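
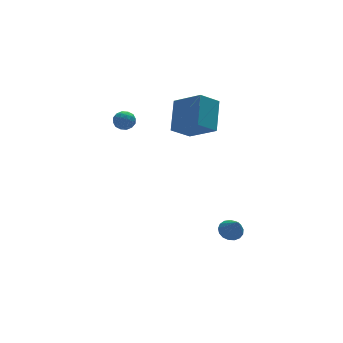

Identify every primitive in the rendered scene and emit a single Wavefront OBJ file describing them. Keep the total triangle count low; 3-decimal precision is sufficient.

v -0.519 0.894 1.499
v 0.409 -0.544 2.535
v 0.231 2.317 2.802
v 1.159 0.88 3.838
v 0.621 1.04 0.682
v 1.549 -0.397 1.718
v 1.371 2.464 1.985
v 2.299 1.026 3.021
v 1.205 -3.182 -4.184
v 1.886 -3.26 -4.26
v 1.235 -4.058 -3.016
v 1.858 -2.997 -4.062
v 1.681 -2.777 -3.892
v 1.394 -2.649 -3.789
v 1.064 -2.643 -3.776
v 0.767 -2.761 -3.856
v 0.569 -2.975 -4.012
v 0.517 -3.237 -4.207
v 0.623 -3.486 -4.397
v 0.862 -3.665 -4.537
v 1.179 -3.734 -4.597
v 1.503 -3.676 -4.562
v 1.758 -3.505 -4.441
v -4.022 0.06 3.381
v -3.514 0.409 3.517
v -3.486 -0.789 3.563
v -2.978 -0.44 3.699
v -3.476 -0.437 4.086
v -3.807 0.088 3.974
v -3.193 -0.468 3.106
v -3.524 0.057 2.994
v -3.002 0.083 3.347
v -3.177 0.102 3.953
v -3.823 -0.482 3.127
v -3.998 -0.463 3.733
v -3.815 0.309 3.433
v -3.185 -0.689 3.647
v -3.477 -0.688 3.874
v -3.179 -0.482 3.954
v -3.987 0.12 3.702
v -3.689 0.326 3.782
v -3.667 -0.172 4.116
v -3.311 -0.706 3.298
v -3.013 -0.5 3.378
v -3.821 0.102 3.126
v -3.523 0.308 3.206
v -3.333 -0.208 2.964
v -3.216 0.323 3.413
v -2.9 -0.176 3.52
v -3.027 -0.193 3.171
v -3.221 0.116 3.106
v -3.319 0.334 3.769
v -3.003 -0.165 3.876
v -3.296 -0.164 4.104
v -3.491 0.145 4.038
v -3.017 0.142 3.669
v -3.997 -0.215 3.204
v -3.681 -0.714 3.311
v -3.509 -0.525 3.042
v -3.704 -0.216 2.976
v -4.1 -0.204 3.56
v -3.784 -0.703 3.667
v -3.779 -0.496 3.974
v -3.973 -0.187 3.909
v -3.983 -0.522 3.411
f 2 4 1
f 5 2 1
f 1 4 3
f 3 5 1
f 2 8 4
f 6 2 5
f 6 8 2
f 4 8 3
f 7 5 3
f 3 8 7
f 7 6 5
f 8 6 7
f 10 9 12
f 10 12 11
f 12 9 13
f 12 13 11
f 13 9 14
f 13 14 11
f 14 9 15
f 14 15 11
f 15 9 16
f 15 16 11
f 16 9 17
f 16 17 11
f 17 9 18
f 17 18 11
f 18 9 19
f 18 19 11
f 19 9 20
f 19 20 11
f 20 9 21
f 20 21 11
f 21 9 22
f 21 22 11
f 22 9 23
f 22 23 11
f 23 9 10
f 23 10 11
f 24 61 40
f 61 35 64
f 40 64 29
f 61 64 40
f 24 40 36
f 40 29 41
f 36 41 25
f 40 41 36
f 24 36 45
f 36 25 46
f 45 46 31
f 36 46 45
f 24 45 57
f 45 31 60
f 57 60 34
f 45 60 57
f 24 57 61
f 57 34 65
f 61 65 35
f 57 65 61
f 25 41 52
f 41 29 55
f 52 55 33
f 41 55 52
f 29 64 42
f 64 35 63
f 42 63 28
f 64 63 42
f 35 65 62
f 65 34 58
f 62 58 26
f 65 58 62
f 34 60 59
f 60 31 47
f 59 47 30
f 60 47 59
f 31 46 51
f 46 25 48
f 51 48 32
f 46 48 51
f 27 53 39
f 53 33 54
f 39 54 28
f 53 54 39
f 27 39 37
f 39 28 38
f 37 38 26
f 39 38 37
f 27 37 44
f 37 26 43
f 44 43 30
f 37 43 44
f 27 44 49
f 44 30 50
f 49 50 32
f 44 50 49
f 27 49 53
f 49 32 56
f 53 56 33
f 49 56 53
f 28 54 42
f 54 33 55
f 42 55 29
f 54 55 42
f 26 38 62
f 38 28 63
f 62 63 35
f 38 63 62
f 30 43 59
f 43 26 58
f 59 58 34
f 43 58 59
f 32 50 51
f 50 30 47
f 51 47 31
f 50 47 51
f 33 56 52
f 56 32 48
f 52 48 25
f 56 48 52



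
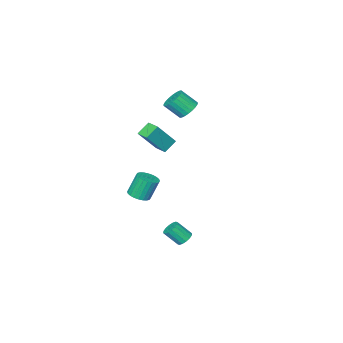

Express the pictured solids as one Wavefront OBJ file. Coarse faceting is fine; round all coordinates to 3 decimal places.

v -2.029 -2.205 3.536
v -1.559 -1.644 3.645
v -0.96 -2.315 4.513
v -1.431 -2.875 4.404
v -1.766 -1.581 3.836
v -1.168 -2.252 4.704
v -2.014 -1.614 3.981
v -1.415 -2.285 4.85
v -2.263 -1.736 4.059
v -1.665 -2.407 4.927
v -2.477 -1.93 4.057
v -1.879 -2.601 4.925
v -2.623 -2.166 3.975
v -2.025 -2.836 4.844
v -2.679 -2.407 3.827
v -2.08 -3.078 4.695
v -2.635 -2.618 3.634
v -2.037 -3.289 4.503
v -2.5 -2.765 3.427
v -1.901 -3.436 4.295
v -2.292 -2.828 3.236
v -1.694 -3.499 4.104
v -2.045 -2.795 3.09
v -1.446 -3.466 3.959
v -1.795 -2.673 3.013
v -1.197 -3.344 3.881
v -1.581 -2.479 3.015
v -0.983 -3.15 3.883
v -1.435 -2.244 3.096
v -0.837 -2.914 3.965
v -1.38 -2.002 3.245
v -0.781 -2.673 4.113
v -1.423 -1.791 3.437
v -0.825 -2.462 4.306
v 0.407 -2.125 1.382
v -0.363 -2.114 1.973
v 0.472 -1.26 1.452
v -0.297 -1.25 2.043
v 1.537 -2.33 2.857
v 0.768 -2.32 3.448
v 1.603 -1.466 2.927
v 0.833 -1.455 3.518
v 1.259 1.37 -4.003
v 1.691 1.687 -4.063
v 2.234 1.108 -3.217
v 1.801 0.79 -3.157
v 1.533 1.816 -3.873
v 2.075 1.237 -3.027
v 1.301 1.826 -3.717
v 1.843 1.247 -2.872
v 1.057 1.713 -3.638
v 1.6 1.134 -2.793
v 0.868 1.509 -3.657
v 1.411 0.929 -2.811
v 0.783 1.267 -3.768
v 1.326 0.687 -2.923
v 0.826 1.052 -3.943
v 1.369 0.473 -3.097
v 0.985 0.923 -4.133
v 1.527 0.344 -3.287
v 1.217 0.913 -4.288
v 1.759 0.334 -3.443
v 1.46 1.026 -4.367
v 2.003 0.447 -3.522
v 1.649 1.231 -4.349
v 2.192 0.651 -3.503
v 1.734 1.473 -4.237
v 2.277 0.893 -3.392
v 2.097 -1.579 -1.542
v 2.744 -1.533 -1.308
v 2.251 -1.316 0.016
v 1.603 -1.361 -0.218
v 2.693 -1.277 -1.37
v 2.199 -1.059 -0.045
v 2.55 -1.066 -1.457
v 2.056 -0.848 -0.133
v 2.339 -0.933 -1.558
v 1.845 -0.715 -0.234
v 2.091 -0.898 -1.656
v 1.597 -0.681 -0.332
v 1.843 -0.968 -1.737
v 1.349 -0.75 -0.413
v 1.635 -1.13 -1.788
v 1.141 -0.912 -0.464
v 1.496 -1.36 -1.802
v 1.002 -1.143 -0.478
v 1.449 -1.624 -1.776
v 0.956 -1.407 -0.452
v 1.501 -1.881 -1.715
v 1.007 -1.663 -0.39
v 1.644 -2.092 -1.627
v 1.15 -1.874 -0.303
v 1.855 -2.225 -1.526
v 1.361 -2.007 -0.202
v 2.103 -2.259 -1.428
v 1.609 -2.042 -0.104
v 2.351 -2.19 -1.347
v 1.857 -1.972 -0.023
v 2.559 -2.028 -1.296
v 2.065 -1.81 0.028
v 2.698 -1.797 -1.282
v 2.204 -1.58 0.042
f 2 1 5
f 2 5 3
f 3 5 6
f 3 6 4
f 5 1 7
f 5 7 6
f 6 7 8
f 6 8 4
f 7 1 9
f 7 9 8
f 8 9 10
f 8 10 4
f 9 1 11
f 9 11 10
f 10 11 12
f 10 12 4
f 11 1 13
f 11 13 12
f 12 13 14
f 12 14 4
f 13 1 15
f 13 15 14
f 14 15 16
f 14 16 4
f 15 1 17
f 15 17 16
f 16 17 18
f 16 18 4
f 17 1 19
f 17 19 18
f 18 19 20
f 18 20 4
f 19 1 21
f 19 21 20
f 20 21 22
f 20 22 4
f 21 1 23
f 21 23 22
f 22 23 24
f 22 24 4
f 23 1 25
f 23 25 24
f 24 25 26
f 24 26 4
f 25 1 27
f 25 27 26
f 26 27 28
f 26 28 4
f 27 1 29
f 27 29 28
f 28 29 30
f 28 30 4
f 29 1 31
f 29 31 30
f 30 31 32
f 30 32 4
f 31 1 33
f 31 33 32
f 32 33 34
f 32 34 4
f 33 1 2
f 33 2 34
f 34 2 3
f 34 3 4
f 36 38 35
f 39 36 35
f 35 38 37
f 37 39 35
f 36 42 38
f 40 36 39
f 40 42 36
f 38 42 37
f 41 39 37
f 37 42 41
f 41 40 39
f 42 40 41
f 44 43 47
f 44 47 45
f 45 47 48
f 45 48 46
f 47 43 49
f 47 49 48
f 48 49 50
f 48 50 46
f 49 43 51
f 49 51 50
f 50 51 52
f 50 52 46
f 51 43 53
f 51 53 52
f 52 53 54
f 52 54 46
f 53 43 55
f 53 55 54
f 54 55 56
f 54 56 46
f 55 43 57
f 55 57 56
f 56 57 58
f 56 58 46
f 57 43 59
f 57 59 58
f 58 59 60
f 58 60 46
f 59 43 61
f 59 61 60
f 60 61 62
f 60 62 46
f 61 43 63
f 61 63 62
f 62 63 64
f 62 64 46
f 63 43 65
f 63 65 64
f 64 65 66
f 64 66 46
f 65 43 67
f 65 67 66
f 66 67 68
f 66 68 46
f 67 43 44
f 67 44 68
f 68 44 45
f 68 45 46
f 70 69 73
f 70 73 71
f 71 73 74
f 71 74 72
f 73 69 75
f 73 75 74
f 74 75 76
f 74 76 72
f 75 69 77
f 75 77 76
f 76 77 78
f 76 78 72
f 77 69 79
f 77 79 78
f 78 79 80
f 78 80 72
f 79 69 81
f 79 81 80
f 80 81 82
f 80 82 72
f 81 69 83
f 81 83 82
f 82 83 84
f 82 84 72
f 83 69 85
f 83 85 84
f 84 85 86
f 84 86 72
f 85 69 87
f 85 87 86
f 86 87 88
f 86 88 72
f 87 69 89
f 87 89 88
f 88 89 90
f 88 90 72
f 89 69 91
f 89 91 90
f 90 91 92
f 90 92 72
f 91 69 93
f 91 93 92
f 92 93 94
f 92 94 72
f 93 69 95
f 93 95 94
f 94 95 96
f 94 96 72
f 95 69 97
f 95 97 96
f 96 97 98
f 96 98 72
f 97 69 99
f 97 99 98
f 98 99 100
f 98 100 72
f 99 69 101
f 99 101 100
f 100 101 102
f 100 102 72
f 101 69 70
f 101 70 102
f 102 70 71
f 102 71 72



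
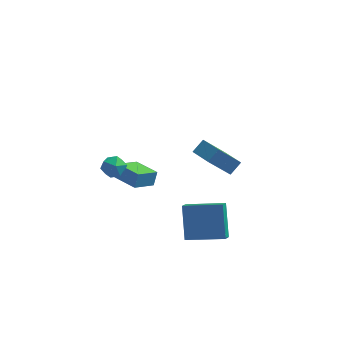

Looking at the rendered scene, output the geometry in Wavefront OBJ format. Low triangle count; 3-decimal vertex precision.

v 1.522 2.443 0.229
v 2.012 3.026 0.862
v 0.47 3.549 0.025
v 0.96 4.132 0.657
v 2.66 3.228 -1.377
v 3.15 3.811 -0.745
v 1.608 4.334 -1.582
v 2.098 4.917 -0.949
v -1.478 -3.098 2.351
v -1.338 -2.774 3.179
v -2.778 -2.097 2.178
v -2.639 -1.773 3.006
v -0.661 -2.127 1.834
v -0.522 -1.803 2.662
v -1.962 -1.126 1.661
v -1.822 -0.802 2.489
v 1.417 -3.433 -1.142
v 1.342 -4.102 -0.692
v 1.067 -2.234 0.584
v 0.992 -2.904 1.034
v 3.548 -3.396 -0.734
v 3.473 -4.066 -0.284
v 3.198 -2.198 0.992
v 3.123 -2.867 1.442
v -2.36 -1.985 3.571
v -1.952 -2.627 3.734
v -3.368 -2.693 3.306
v -2.96 -3.335 3.469
v -3.155 -2.842 4.039
v -2.532 -2.405 4.203
v -2.788 -2.915 2.837
v -2.165 -2.478 3.001
v -2.217 -3.202 3.281
v -2.444 -3.157 4.024
v -2.876 -2.163 3.016
v -3.103 -2.118 3.759
f 2 4 1
f 5 2 1
f 1 4 3
f 3 5 1
f 2 8 4
f 6 2 5
f 6 8 2
f 4 8 3
f 7 5 3
f 3 8 7
f 7 6 5
f 8 6 7
f 10 12 9
f 13 10 9
f 9 12 11
f 11 13 9
f 10 16 12
f 14 10 13
f 14 16 10
f 12 16 11
f 15 13 11
f 11 16 15
f 15 14 13
f 16 14 15
f 18 20 17
f 21 18 17
f 17 20 19
f 19 21 17
f 18 24 20
f 22 18 21
f 22 24 18
f 20 24 19
f 23 21 19
f 19 24 23
f 23 22 21
f 24 22 23
f 25 36 30
f 25 30 26
f 25 26 32
f 25 32 35
f 25 35 36
f 26 30 34
f 30 36 29
f 36 35 27
f 35 32 31
f 32 26 33
f 28 34 29
f 28 29 27
f 28 27 31
f 28 31 33
f 28 33 34
f 29 34 30
f 27 29 36
f 31 27 35
f 33 31 32
f 34 33 26



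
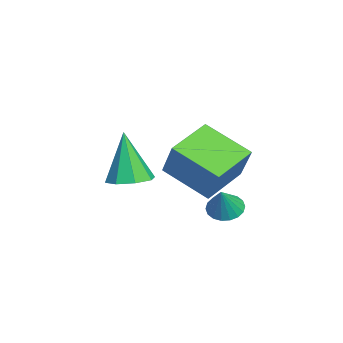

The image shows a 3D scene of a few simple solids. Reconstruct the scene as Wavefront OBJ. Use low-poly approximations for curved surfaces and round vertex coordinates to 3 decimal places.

v -0.906 -3.776 0.098
v -0.151 -4.247 0.235
v -1.434 -4.004 2.222
v -0.062 -3.57 0.33
v -0.467 -3.015 0.289
v -1.129 -2.905 0.136
v -1.661 -3.306 -0.039
v -1.751 -3.983 -0.134
v -1.346 -4.538 -0.093
v -0.683 -4.648 0.06
v 3.081 -1.097 1.092
v 2.169 -2.616 1.997
v 1.772 0.013 1.635
v 0.86 -1.506 2.541
v 3.94 -0.774 2.499
v 3.028 -2.293 3.405
v 2.631 0.336 3.043
v 1.719 -1.183 3.948
v 1.152 -0.473 -0.271
v 1.705 -0.621 -0.637
v 1.808 -0.647 0.791
v 1.726 -0.321 -0.601
v 1.633 -0.051 -0.5
v 1.445 0.135 -0.353
v 1.199 0.2 -0.19
v 0.943 0.132 -0.043
v 0.729 -0.055 0.059
v 0.598 -0.326 0.096
v 0.577 -0.626 0.06
v 0.67 -0.895 -0.042
v 0.859 -1.081 -0.189
v 1.105 -1.147 -0.352
v 1.361 -1.079 -0.499
v 1.575 -0.891 -0.601
f 2 1 4
f 2 4 3
f 4 1 5
f 4 5 3
f 5 1 6
f 5 6 3
f 6 1 7
f 6 7 3
f 7 1 8
f 7 8 3
f 8 1 9
f 8 9 3
f 9 1 10
f 9 10 3
f 10 1 2
f 10 2 3
f 12 14 11
f 15 12 11
f 11 14 13
f 13 15 11
f 12 18 14
f 16 12 15
f 16 18 12
f 14 18 13
f 17 15 13
f 13 18 17
f 17 16 15
f 18 16 17
f 20 19 22
f 20 22 21
f 22 19 23
f 22 23 21
f 23 19 24
f 23 24 21
f 24 19 25
f 24 25 21
f 25 19 26
f 25 26 21
f 26 19 27
f 26 27 21
f 27 19 28
f 27 28 21
f 28 19 29
f 28 29 21
f 29 19 30
f 29 30 21
f 30 19 31
f 30 31 21
f 31 19 32
f 31 32 21
f 32 19 33
f 32 33 21
f 33 19 34
f 33 34 21
f 34 19 20
f 34 20 21



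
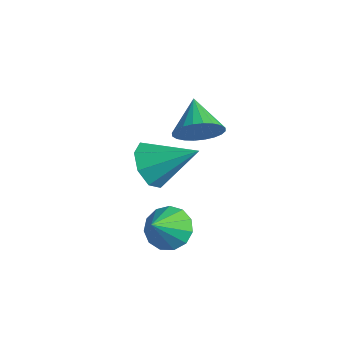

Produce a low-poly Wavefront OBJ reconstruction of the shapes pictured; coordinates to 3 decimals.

v -1.501 -0.106 3.527
v -0.851 -0.609 3.354
v -0.479 0.906 4.433
v -0.925 -0.143 2.917
v -1.336 0.345 2.838
v -1.844 0.568 3.162
v -2.152 0.397 3.7
v -2.078 -0.069 4.137
v -1.666 -0.556 4.217
v -1.158 -0.78 3.893
v -3.313 2.937 2.184
v -2.827 3.137 2.852
v -4.387 3.503 2.796
v -2.792 3.408 2.663
v -2.836 3.606 2.401
v -2.953 3.703 2.106
v -3.125 3.683 1.823
v -3.325 3.55 1.595
v -3.524 3.323 1.457
v -3.69 3.037 1.429
v -3.799 2.737 1.516
v -3.834 2.466 1.705
v -3.789 2.267 1.967
v -3.672 2.171 2.262
v -3.501 2.19 2.545
v -3.3 2.324 2.773
v -3.102 2.551 2.911
v -2.936 2.836 2.939
v -1.66 0.635 -0.097
v -0.896 0.76 -0.298
v -1.24 -0.275 0.937
v -0.997 1.068 0.015
v -1.309 1.239 0.292
v -1.732 1.218 0.446
v -2.133 1.012 0.427
v -2.383 0.686 0.242
v -2.404 0.344 -0.05
v -2.189 0.094 -0.358
v -1.806 0.016 -0.582
v -1.377 0.134 -0.653
v -1.038 0.412 -0.547
f 2 1 4
f 2 4 3
f 4 1 5
f 4 5 3
f 5 1 6
f 5 6 3
f 6 1 7
f 6 7 3
f 7 1 8
f 7 8 3
f 8 1 9
f 8 9 3
f 9 1 10
f 9 10 3
f 10 1 2
f 10 2 3
f 12 11 14
f 12 14 13
f 14 11 15
f 14 15 13
f 15 11 16
f 15 16 13
f 16 11 17
f 16 17 13
f 17 11 18
f 17 18 13
f 18 11 19
f 18 19 13
f 19 11 20
f 19 20 13
f 20 11 21
f 20 21 13
f 21 11 22
f 21 22 13
f 22 11 23
f 22 23 13
f 23 11 24
f 23 24 13
f 24 11 25
f 24 25 13
f 25 11 26
f 25 26 13
f 26 11 27
f 26 27 13
f 27 11 28
f 27 28 13
f 28 11 12
f 28 12 13
f 30 29 32
f 30 32 31
f 32 29 33
f 32 33 31
f 33 29 34
f 33 34 31
f 34 29 35
f 34 35 31
f 35 29 36
f 35 36 31
f 36 29 37
f 36 37 31
f 37 29 38
f 37 38 31
f 38 29 39
f 38 39 31
f 39 29 40
f 39 40 31
f 40 29 41
f 40 41 31
f 41 29 30
f 41 30 31



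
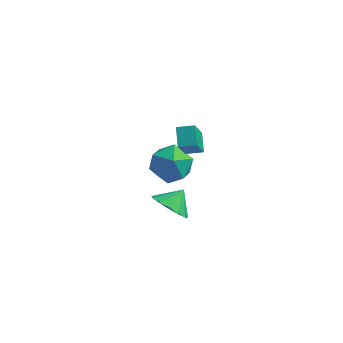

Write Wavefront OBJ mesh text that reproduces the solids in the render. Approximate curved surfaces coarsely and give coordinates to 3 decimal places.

v -1.108 1.559 1.736
v -1.153 0.447 3.386
v -1.41 2.379 2.281
v -1.455 1.267 3.931
v -0.305 1.753 1.889
v -0.35 0.641 3.539
v -0.607 2.573 2.434
v -0.652 1.461 4.084
v -1.606 3.247 0.019
v -0.964 2.425 0.495
v -2.916 1.995 -0.375
v -2.274 1.173 0.101
v -2.746 1.985 0.758
v -1.936 2.758 1.002
v -1.944 1.662 -0.882
v -1.134 2.435 -0.638
v -1.173 1.445 -0.062
v -1.669 1.645 0.952
v -2.211 2.775 -0.832
v -2.707 2.975 0.182
v -1.852 1.615 -2.691
v -1.121 1.802 -3.378
v -1.388 2.385 -1.989
v -1.509 2.142 -3.494
v -1.988 2.34 -3.396
v -2.431 2.344 -3.108
v -2.718 2.153 -2.709
v -2.774 1.817 -2.305
v -2.582 1.428 -2.004
v -2.194 1.089 -1.888
v -1.715 0.89 -1.986
v -1.272 0.886 -2.274
v -0.985 1.078 -2.673
v -0.93 1.413 -3.078
f 2 4 1
f 5 2 1
f 1 4 3
f 3 5 1
f 2 8 4
f 6 2 5
f 6 8 2
f 4 8 3
f 7 5 3
f 3 8 7
f 7 6 5
f 8 6 7
f 9 20 14
f 9 14 10
f 9 10 16
f 9 16 19
f 9 19 20
f 10 14 18
f 14 20 13
f 20 19 11
f 19 16 15
f 16 10 17
f 12 18 13
f 12 13 11
f 12 11 15
f 12 15 17
f 12 17 18
f 13 18 14
f 11 13 20
f 15 11 19
f 17 15 16
f 18 17 10
f 22 21 24
f 22 24 23
f 24 21 25
f 24 25 23
f 25 21 26
f 25 26 23
f 26 21 27
f 26 27 23
f 27 21 28
f 27 28 23
f 28 21 29
f 28 29 23
f 29 21 30
f 29 30 23
f 30 21 31
f 30 31 23
f 31 21 32
f 31 32 23
f 32 21 33
f 32 33 23
f 33 21 34
f 33 34 23
f 34 21 22
f 34 22 23



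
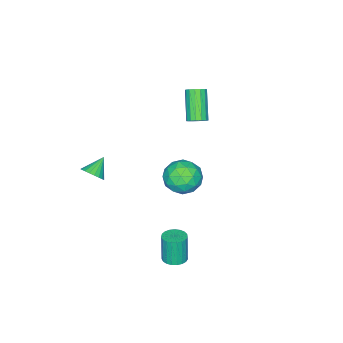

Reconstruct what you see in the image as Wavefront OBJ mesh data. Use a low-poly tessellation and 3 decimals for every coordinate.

v -2.271 0.748 3.323
v -1.982 0.319 3.264
v -2.9 -0.476 4.537
v -3.189 -0.048 4.597
v -1.853 0.466 3.449
v -2.771 -0.33 4.722
v -1.835 0.688 3.6
v -2.753 -0.108 4.873
v -1.934 0.926 3.677
v -2.852 0.13 4.951
v -2.123 1.116 3.66
v -3.042 0.32 4.933
v -2.352 1.208 3.552
v -3.271 0.412 4.825
v -2.56 1.176 3.383
v -3.478 0.381 4.656
v -2.689 1.03 3.198
v -3.607 0.234 4.471
v -2.707 0.808 3.047
v -3.625 0.012 4.32
v -2.608 0.57 2.969
v -3.526 -0.226 4.243
v -2.418 0.38 2.987
v -3.337 -0.416 4.26
v -2.189 0.288 3.095
v -3.108 -0.508 4.368
v 1.551 3.627 4.127
v 2.427 3.739 3.731
v 1.273 2.421 3.169
v 2.149 2.533 2.773
v 2.066 2.217 3.684
v 2.238 2.962 4.276
v 1.462 3.198 2.624
v 1.634 3.943 3.216
v 2.372 3.474 2.803
v 2.745 2.867 3.458
v 0.955 3.293 3.442
v 1.328 2.686 4.097
v 2.014 3.789 4.013
v 1.686 2.371 2.887
v 1.638 2.185 3.422
v 2.152 2.251 3.19
v 1.902 3.332 4.333
v 2.417 3.398 4.101
v 2.205 2.503 4.073
v 1.283 2.762 2.799
v 1.798 2.828 2.567
v 1.548 3.909 3.71
v 2.062 3.975 3.478
v 1.495 3.657 2.827
v 2.496 3.699 3.235
v 2.332 2.99 2.672
v 1.929 3.381 2.584
v 2.03 3.819 2.932
v 2.715 3.342 3.62
v 2.552 2.633 3.057
v 2.503 2.448 3.592
v 2.604 2.886 3.94
v 2.683 3.186 3.074
v 1.148 3.527 3.843
v 0.985 2.818 3.28
v 1.096 3.274 2.96
v 1.197 3.712 3.308
v 1.368 3.17 4.228
v 1.204 2.461 3.665
v 1.67 2.341 3.968
v 1.771 2.779 4.316
v 1.017 2.974 3.826
v 3.52 3.933 -0.772
v 4.106 3.93 -0.707
v 3.946 3.785 0.737
v 3.36 3.787 0.672
v 4.054 4.169 -0.689
v 3.894 4.024 0.755
v 3.909 4.367 -0.685
v 3.749 4.222 0.759
v 3.697 4.49 -0.696
v 3.537 4.345 0.748
v 3.455 4.517 -0.721
v 3.295 4.372 0.723
v 3.223 4.442 -0.754
v 3.063 4.297 0.69
v 3.043 4.28 -0.79
v 2.883 4.134 0.654
v 2.946 4.057 -0.823
v 2.786 3.912 0.621
v 2.947 3.813 -0.847
v 2.787 3.668 0.596
v 3.048 3.589 -0.859
v 2.888 3.444 0.585
v 3.23 3.425 -0.855
v 3.07 3.28 0.589
v 3.463 3.349 -0.837
v 3.303 3.204 0.607
v 3.705 3.373 -0.808
v 3.545 3.228 0.636
v 3.915 3.495 -0.772
v 3.755 3.35 0.672
v 4.057 3.692 -0.737
v 3.897 3.547 0.707
v 3.292 -1.018 2.313
v 3.615 -1.361 2.716
v 2.448 -1.022 2.987
v 3.674 -1.121 2.791
v 3.666 -0.863 2.783
v 3.594 -0.632 2.693
v 3.469 -0.468 2.538
v 3.314 -0.399 2.344
v 3.155 -0.437 2.145
v 3.02 -0.576 1.975
v 2.932 -0.791 1.863
v 2.906 -1.045 1.829
v 2.946 -1.295 1.879
v 3.047 -1.496 2.004
v 3.19 -1.616 2.182
v 3.351 -1.631 2.383
v 3.501 -1.541 2.572
f 2 1 5
f 2 5 3
f 3 5 6
f 3 6 4
f 5 1 7
f 5 7 6
f 6 7 8
f 6 8 4
f 7 1 9
f 7 9 8
f 8 9 10
f 8 10 4
f 9 1 11
f 9 11 10
f 10 11 12
f 10 12 4
f 11 1 13
f 11 13 12
f 12 13 14
f 12 14 4
f 13 1 15
f 13 15 14
f 14 15 16
f 14 16 4
f 15 1 17
f 15 17 16
f 16 17 18
f 16 18 4
f 17 1 19
f 17 19 18
f 18 19 20
f 18 20 4
f 19 1 21
f 19 21 20
f 20 21 22
f 20 22 4
f 21 1 23
f 21 23 22
f 22 23 24
f 22 24 4
f 23 1 25
f 23 25 24
f 24 25 26
f 24 26 4
f 25 1 2
f 25 2 26
f 26 2 3
f 26 3 4
f 27 64 43
f 64 38 67
f 43 67 32
f 64 67 43
f 27 43 39
f 43 32 44
f 39 44 28
f 43 44 39
f 27 39 48
f 39 28 49
f 48 49 34
f 39 49 48
f 27 48 60
f 48 34 63
f 60 63 37
f 48 63 60
f 27 60 64
f 60 37 68
f 64 68 38
f 60 68 64
f 28 44 55
f 44 32 58
f 55 58 36
f 44 58 55
f 32 67 45
f 67 38 66
f 45 66 31
f 67 66 45
f 38 68 65
f 68 37 61
f 65 61 29
f 68 61 65
f 37 63 62
f 63 34 50
f 62 50 33
f 63 50 62
f 34 49 54
f 49 28 51
f 54 51 35
f 49 51 54
f 30 56 42
f 56 36 57
f 42 57 31
f 56 57 42
f 30 42 40
f 42 31 41
f 40 41 29
f 42 41 40
f 30 40 47
f 40 29 46
f 47 46 33
f 40 46 47
f 30 47 52
f 47 33 53
f 52 53 35
f 47 53 52
f 30 52 56
f 52 35 59
f 56 59 36
f 52 59 56
f 31 57 45
f 57 36 58
f 45 58 32
f 57 58 45
f 29 41 65
f 41 31 66
f 65 66 38
f 41 66 65
f 33 46 62
f 46 29 61
f 62 61 37
f 46 61 62
f 35 53 54
f 53 33 50
f 54 50 34
f 53 50 54
f 36 59 55
f 59 35 51
f 55 51 28
f 59 51 55
f 70 69 73
f 70 73 71
f 71 73 74
f 71 74 72
f 73 69 75
f 73 75 74
f 74 75 76
f 74 76 72
f 75 69 77
f 75 77 76
f 76 77 78
f 76 78 72
f 77 69 79
f 77 79 78
f 78 79 80
f 78 80 72
f 79 69 81
f 79 81 80
f 80 81 82
f 80 82 72
f 81 69 83
f 81 83 82
f 82 83 84
f 82 84 72
f 83 69 85
f 83 85 84
f 84 85 86
f 84 86 72
f 85 69 87
f 85 87 86
f 86 87 88
f 86 88 72
f 87 69 89
f 87 89 88
f 88 89 90
f 88 90 72
f 89 69 91
f 89 91 90
f 90 91 92
f 90 92 72
f 91 69 93
f 91 93 92
f 92 93 94
f 92 94 72
f 93 69 95
f 93 95 94
f 94 95 96
f 94 96 72
f 95 69 97
f 95 97 96
f 96 97 98
f 96 98 72
f 97 69 99
f 97 99 98
f 98 99 100
f 98 100 72
f 99 69 70
f 99 70 100
f 100 70 71
f 100 71 72
f 102 101 104
f 102 104 103
f 104 101 105
f 104 105 103
f 105 101 106
f 105 106 103
f 106 101 107
f 106 107 103
f 107 101 108
f 107 108 103
f 108 101 109
f 108 109 103
f 109 101 110
f 109 110 103
f 110 101 111
f 110 111 103
f 111 101 112
f 111 112 103
f 112 101 113
f 112 113 103
f 113 101 114
f 113 114 103
f 114 101 115
f 114 115 103
f 115 101 116
f 115 116 103
f 116 101 117
f 116 117 103
f 117 101 102
f 117 102 103



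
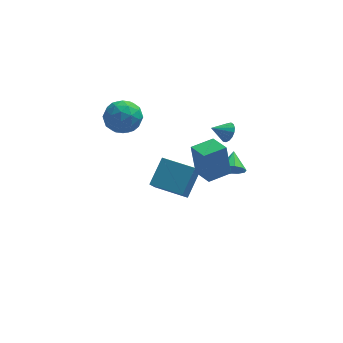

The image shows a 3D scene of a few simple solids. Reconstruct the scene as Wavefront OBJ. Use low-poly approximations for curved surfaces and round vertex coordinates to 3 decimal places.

v 2.886 2.793 1.401
v 3.226 2.323 1.793
v 1.914 2.587 1.999
v 3.268 2.611 1.959
v 3.222 2.94 1.997
v 3.099 3.236 1.899
v 2.927 3.43 1.686
v 2.746 3.478 1.409
v 2.597 3.369 1.129
v 2.514 3.128 0.912
v 2.517 2.81 0.807
v 2.604 2.488 0.837
v 2.755 2.236 0.997
v 2.937 2.111 1.25
v 3.107 2.142 1.537
v -1.632 2.628 -3.123
v -0.854 3.938 -1.827
v -1.305 3.49 -4.19
v -0.526 4.799 -2.894
v 0.266 1.681 -3.306
v 1.045 2.99 -2.01
v 0.594 2.542 -4.373
v 1.372 3.852 -3.077
v -2.995 4.967 2.262
v -2.049 4.271 1.895
v -4.151 3.349 2.345
v -3.205 2.653 1.978
v -3.193 3.17 3.095
v -2.478 4.169 3.043
v -3.722 3.451 1.197
v -3.007 4.45 1.145
v -2.498 3.334 1.237
v -2.171 3.16 2.41
v -4.029 4.46 1.83
v -3.702 4.286 3.003
v -2.42 4.761 2.071
v -3.78 2.859 2.169
v -3.772 3.163 2.825
v -3.216 2.754 2.61
v -2.672 4.701 2.746
v -2.116 4.292 2.53
v -2.789 3.645 3.236
v -4.084 3.328 1.71
v -3.528 2.919 1.494
v -2.984 4.866 1.63
v -2.428 4.457 1.415
v -3.411 3.975 1.004
v -2.128 3.801 1.468
v -2.808 2.85 1.517
v -3.112 3.319 1.058
v -2.692 3.907 1.028
v -1.936 3.699 2.158
v -2.616 2.748 2.207
v -2.608 3.052 2.863
v -2.188 3.639 2.833
v -2.2 3.148 1.771
v -3.584 4.872 2.033
v -4.264 3.921 2.082
v -4.012 3.981 1.407
v -3.592 4.568 1.377
v -3.392 4.77 2.723
v -4.072 3.819 2.772
v -3.508 3.713 3.212
v -3.088 4.301 3.182
v -4 4.472 2.469
v 3.127 2.164 -1.495
v 3.713 1.805 -1.011
v 3.293 3.336 -0.825
v 3.949 2.008 -1.426
v 3.872 2.271 -1.867
v 3.51 2.493 -2.166
v 3.002 2.589 -2.208
v 2.541 2.523 -1.978
v 2.304 2.32 -1.563
v 2.382 2.057 -1.122
v 2.744 1.835 -0.824
v 3.252 1.739 -0.781
v 1.446 -3.933 3.026
v 1.18 -3.682 5.012
v 0.797 -2.761 2.791
v 0.531 -2.51 4.777
v 2.689 -3.23 3.103
v 2.423 -2.979 5.089
v 2.04 -2.058 2.868
v 1.774 -1.807 4.854
f 2 1 4
f 2 4 3
f 4 1 5
f 4 5 3
f 5 1 6
f 5 6 3
f 6 1 7
f 6 7 3
f 7 1 8
f 7 8 3
f 8 1 9
f 8 9 3
f 9 1 10
f 9 10 3
f 10 1 11
f 10 11 3
f 11 1 12
f 11 12 3
f 12 1 13
f 12 13 3
f 13 1 14
f 13 14 3
f 14 1 15
f 14 15 3
f 15 1 2
f 15 2 3
f 17 19 16
f 20 17 16
f 16 19 18
f 18 20 16
f 17 23 19
f 21 17 20
f 21 23 17
f 19 23 18
f 22 20 18
f 18 23 22
f 22 21 20
f 23 21 22
f 24 61 40
f 61 35 64
f 40 64 29
f 61 64 40
f 24 40 36
f 40 29 41
f 36 41 25
f 40 41 36
f 24 36 45
f 36 25 46
f 45 46 31
f 36 46 45
f 24 45 57
f 45 31 60
f 57 60 34
f 45 60 57
f 24 57 61
f 57 34 65
f 61 65 35
f 57 65 61
f 25 41 52
f 41 29 55
f 52 55 33
f 41 55 52
f 29 64 42
f 64 35 63
f 42 63 28
f 64 63 42
f 35 65 62
f 65 34 58
f 62 58 26
f 65 58 62
f 34 60 59
f 60 31 47
f 59 47 30
f 60 47 59
f 31 46 51
f 46 25 48
f 51 48 32
f 46 48 51
f 27 53 39
f 53 33 54
f 39 54 28
f 53 54 39
f 27 39 37
f 39 28 38
f 37 38 26
f 39 38 37
f 27 37 44
f 37 26 43
f 44 43 30
f 37 43 44
f 27 44 49
f 44 30 50
f 49 50 32
f 44 50 49
f 27 49 53
f 49 32 56
f 53 56 33
f 49 56 53
f 28 54 42
f 54 33 55
f 42 55 29
f 54 55 42
f 26 38 62
f 38 28 63
f 62 63 35
f 38 63 62
f 30 43 59
f 43 26 58
f 59 58 34
f 43 58 59
f 32 50 51
f 50 30 47
f 51 47 31
f 50 47 51
f 33 56 52
f 56 32 48
f 52 48 25
f 56 48 52
f 67 66 69
f 67 69 68
f 69 66 70
f 69 70 68
f 70 66 71
f 70 71 68
f 71 66 72
f 71 72 68
f 72 66 73
f 72 73 68
f 73 66 74
f 73 74 68
f 74 66 75
f 74 75 68
f 75 66 76
f 75 76 68
f 76 66 77
f 76 77 68
f 77 66 67
f 77 67 68
f 79 81 78
f 82 79 78
f 78 81 80
f 80 82 78
f 79 85 81
f 83 79 82
f 83 85 79
f 81 85 80
f 84 82 80
f 80 85 84
f 84 83 82
f 85 83 84



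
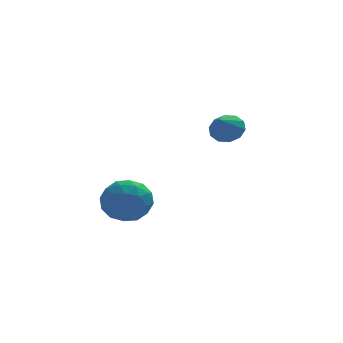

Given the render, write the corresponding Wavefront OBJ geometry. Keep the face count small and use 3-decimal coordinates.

v -0.282 -3.146 1.749
v 0.28 -3.881 1.766
v -1.38 -3.999 1.194
v -0.818 -4.734 1.211
v -1.118 -4.362 2.003
v -0.439 -3.835 2.347
v -0.661 -4.045 0.613
v 0.018 -3.518 0.957
v 0.046 -4.436 1.064
v -0.236 -4.633 1.923
v -0.864 -3.247 1.037
v -1.146 -3.444 1.896
v 0.096 -3.439 1.806
v -1.196 -4.441 1.154
v -1.372 -4.223 1.62
v -1.041 -4.655 1.629
v -0.327 -3.412 2.148
v 0.003 -3.844 2.157
v -0.818 -4.127 2.297
v -1.103 -4.036 0.803
v -0.773 -4.468 0.812
v -0.059 -3.225 1.331
v 0.272 -3.657 1.34
v -0.282 -3.753 0.663
v 0.288 -4.197 1.403
v -0.358 -4.698 1.077
v -0.265 -4.293 0.726
v 0.134 -3.984 0.928
v 0.122 -4.313 1.908
v -0.523 -4.814 1.582
v -0.699 -4.595 2.048
v -0.3 -4.286 2.25
v -0.016 -4.639 1.496
v -0.577 -3.066 1.378
v -1.222 -3.567 1.052
v -0.8 -3.594 0.71
v -0.401 -3.285 0.912
v -0.742 -3.182 1.883
v -1.388 -3.683 1.557
v -1.234 -3.896 2.032
v -0.835 -3.587 2.234
v -1.084 -3.241 1.464
v 3.612 0.3 3.069
v 3.975 0.549 3.574
v 3.168 -0.44 3.751
v 3.615 0.753 3.562
v 3.254 0.785 3.361
v 3.03 0.631 3.048
v 3.029 0.35 2.744
v 3.25 0.051 2.563
v 3.61 -0.154 2.576
v 3.97 -0.186 2.777
v 4.194 -0.032 3.089
v 4.196 0.249 3.394
f 1 38 17
f 38 12 41
f 17 41 6
f 38 41 17
f 1 17 13
f 17 6 18
f 13 18 2
f 17 18 13
f 1 13 22
f 13 2 23
f 22 23 8
f 13 23 22
f 1 22 34
f 22 8 37
f 34 37 11
f 22 37 34
f 1 34 38
f 34 11 42
f 38 42 12
f 34 42 38
f 2 18 29
f 18 6 32
f 29 32 10
f 18 32 29
f 6 41 19
f 41 12 40
f 19 40 5
f 41 40 19
f 12 42 39
f 42 11 35
f 39 35 3
f 42 35 39
f 11 37 36
f 37 8 24
f 36 24 7
f 37 24 36
f 8 23 28
f 23 2 25
f 28 25 9
f 23 25 28
f 4 30 16
f 30 10 31
f 16 31 5
f 30 31 16
f 4 16 14
f 16 5 15
f 14 15 3
f 16 15 14
f 4 14 21
f 14 3 20
f 21 20 7
f 14 20 21
f 4 21 26
f 21 7 27
f 26 27 9
f 21 27 26
f 4 26 30
f 26 9 33
f 30 33 10
f 26 33 30
f 5 31 19
f 31 10 32
f 19 32 6
f 31 32 19
f 3 15 39
f 15 5 40
f 39 40 12
f 15 40 39
f 7 20 36
f 20 3 35
f 36 35 11
f 20 35 36
f 9 27 28
f 27 7 24
f 28 24 8
f 27 24 28
f 10 33 29
f 33 9 25
f 29 25 2
f 33 25 29
f 44 43 46
f 44 46 45
f 46 43 47
f 46 47 45
f 47 43 48
f 47 48 45
f 48 43 49
f 48 49 45
f 49 43 50
f 49 50 45
f 50 43 51
f 50 51 45
f 51 43 52
f 51 52 45
f 52 43 53
f 52 53 45
f 53 43 54
f 53 54 45
f 54 43 44
f 54 44 45



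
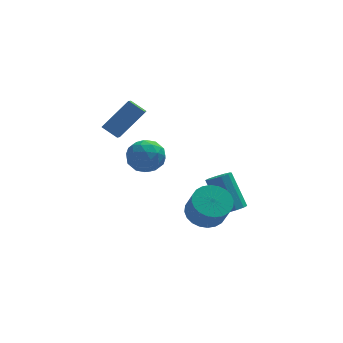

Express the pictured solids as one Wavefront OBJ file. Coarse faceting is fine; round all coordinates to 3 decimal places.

v -0.741 -1.946 -0.513
v -0.025 -1.32 -0.239
v 0.178 -2.088 0.986
v -0.539 -2.714 0.713
v -0.335 -1.152 -0.082
v -0.133 -1.92 1.143
v -0.708 -1.105 0.009
v -0.505 -1.873 1.234
v -1.085 -1.186 0.02
v -0.883 -1.954 1.246
v -1.41 -1.383 -0.049
v -1.208 -2.15 1.176
v -1.634 -1.665 -0.189
v -1.431 -2.433 1.036
v -1.721 -1.99 -0.378
v -1.518 -2.758 0.847
v -1.659 -2.309 -0.588
v -1.457 -3.077 0.637
v -1.458 -2.572 -0.786
v -1.255 -3.34 0.439
v -1.147 -2.74 -0.943
v -0.945 -3.508 0.282
v -0.775 -2.787 -1.034
v -0.572 -3.555 0.191
v -0.397 -2.706 -1.046
v -0.195 -3.474 0.18
v -0.072 -2.51 -0.976
v 0.13 -3.277 0.249
v 0.151 -2.227 -0.836
v 0.354 -2.995 0.389
v 0.238 -1.902 -0.647
v 0.441 -2.67 0.578
v 0.177 -1.583 -0.437
v 0.379 -2.351 0.788
v 0.803 -0.918 -1.234
v 1.411 -0.989 -0.987
v 0.845 0.047 0.701
v 0.237 0.118 0.454
v 1.402 -0.643 -1.202
v 0.836 0.394 0.486
v 1.164 -0.402 -1.43
v 0.598 0.635 0.258
v 0.789 -0.358 -1.583
v 0.223 0.678 0.105
v 0.418 -0.528 -1.602
v -0.147 0.508 0.086
v 0.195 -0.847 -1.481
v -0.371 0.189 0.207
v 0.204 -1.194 -1.266
v -0.362 -0.157 0.422
v 0.442 -1.435 -1.038
v -0.124 -0.398 0.65
v 0.817 -1.478 -0.885
v 0.251 -0.442 0.803
v 1.187 -1.308 -0.866
v 0.622 -0.272 0.822
v -3.668 2.795 1.132
v -2.713 3.005 1.457
v -3.067 1.595 0.143
v -2.112 1.805 0.468
v -2.793 1.376 1.112
v -3.164 2.118 1.723
v -2.616 2.482 -0.123
v -2.987 3.224 0.488
v -2.063 2.812 0.681
v -2.172 2.129 1.445
v -3.608 2.471 0.155
v -3.717 1.788 0.919
v -3.243 3.006 1.381
v -2.537 1.594 0.219
v -2.937 1.342 0.597
v -2.375 1.466 0.788
v -3.508 2.484 1.538
v -2.947 2.608 1.729
v -2.994 1.65 1.526
v -2.833 1.992 -0.129
v -2.272 2.116 0.062
v -3.405 3.134 0.812
v -2.843 3.258 1.003
v -2.786 2.95 0.074
v -2.3 3.016 1.116
v -1.946 2.31 0.535
v -2.243 2.708 0.188
v -2.461 3.144 0.547
v -2.364 2.614 1.565
v -2.011 1.908 0.984
v -2.411 1.656 1.362
v -2.629 2.092 1.722
v -1.982 2.5 1.109
v -3.769 2.692 0.616
v -3.416 1.986 0.035
v -3.151 2.508 -0.122
v -3.369 2.944 0.238
v -3.834 2.29 1.065
v -3.48 1.584 0.484
v -3.319 1.456 1.053
v -3.537 1.892 1.412
v -3.798 2.1 0.491
v -4.882 3.204 2.478
v -3.522 3.626 3.911
v -4.678 3.872 2.088
v -3.319 4.294 3.521
v -4.201 2.706 1.979
v -2.842 3.128 3.412
v -3.998 3.374 1.589
v -2.638 3.796 3.022
f 2 1 5
f 2 5 3
f 3 5 6
f 3 6 4
f 5 1 7
f 5 7 6
f 6 7 8
f 6 8 4
f 7 1 9
f 7 9 8
f 8 9 10
f 8 10 4
f 9 1 11
f 9 11 10
f 10 11 12
f 10 12 4
f 11 1 13
f 11 13 12
f 12 13 14
f 12 14 4
f 13 1 15
f 13 15 14
f 14 15 16
f 14 16 4
f 15 1 17
f 15 17 16
f 16 17 18
f 16 18 4
f 17 1 19
f 17 19 18
f 18 19 20
f 18 20 4
f 19 1 21
f 19 21 20
f 20 21 22
f 20 22 4
f 21 1 23
f 21 23 22
f 22 23 24
f 22 24 4
f 23 1 25
f 23 25 24
f 24 25 26
f 24 26 4
f 25 1 27
f 25 27 26
f 26 27 28
f 26 28 4
f 27 1 29
f 27 29 28
f 28 29 30
f 28 30 4
f 29 1 31
f 29 31 30
f 30 31 32
f 30 32 4
f 31 1 33
f 31 33 32
f 32 33 34
f 32 34 4
f 33 1 2
f 33 2 34
f 34 2 3
f 34 3 4
f 36 35 39
f 36 39 37
f 37 39 40
f 37 40 38
f 39 35 41
f 39 41 40
f 40 41 42
f 40 42 38
f 41 35 43
f 41 43 42
f 42 43 44
f 42 44 38
f 43 35 45
f 43 45 44
f 44 45 46
f 44 46 38
f 45 35 47
f 45 47 46
f 46 47 48
f 46 48 38
f 47 35 49
f 47 49 48
f 48 49 50
f 48 50 38
f 49 35 51
f 49 51 50
f 50 51 52
f 50 52 38
f 51 35 53
f 51 53 52
f 52 53 54
f 52 54 38
f 53 35 55
f 53 55 54
f 54 55 56
f 54 56 38
f 55 35 36
f 55 36 56
f 56 36 37
f 56 37 38
f 57 94 73
f 94 68 97
f 73 97 62
f 94 97 73
f 57 73 69
f 73 62 74
f 69 74 58
f 73 74 69
f 57 69 78
f 69 58 79
f 78 79 64
f 69 79 78
f 57 78 90
f 78 64 93
f 90 93 67
f 78 93 90
f 57 90 94
f 90 67 98
f 94 98 68
f 90 98 94
f 58 74 85
f 74 62 88
f 85 88 66
f 74 88 85
f 62 97 75
f 97 68 96
f 75 96 61
f 97 96 75
f 68 98 95
f 98 67 91
f 95 91 59
f 98 91 95
f 67 93 92
f 93 64 80
f 92 80 63
f 93 80 92
f 64 79 84
f 79 58 81
f 84 81 65
f 79 81 84
f 60 86 72
f 86 66 87
f 72 87 61
f 86 87 72
f 60 72 70
f 72 61 71
f 70 71 59
f 72 71 70
f 60 70 77
f 70 59 76
f 77 76 63
f 70 76 77
f 60 77 82
f 77 63 83
f 82 83 65
f 77 83 82
f 60 82 86
f 82 65 89
f 86 89 66
f 82 89 86
f 61 87 75
f 87 66 88
f 75 88 62
f 87 88 75
f 59 71 95
f 71 61 96
f 95 96 68
f 71 96 95
f 63 76 92
f 76 59 91
f 92 91 67
f 76 91 92
f 65 83 84
f 83 63 80
f 84 80 64
f 83 80 84
f 66 89 85
f 89 65 81
f 85 81 58
f 89 81 85
f 100 102 99
f 103 100 99
f 99 102 101
f 101 103 99
f 100 106 102
f 104 100 103
f 104 106 100
f 102 106 101
f 105 103 101
f 101 106 105
f 105 104 103
f 106 104 105



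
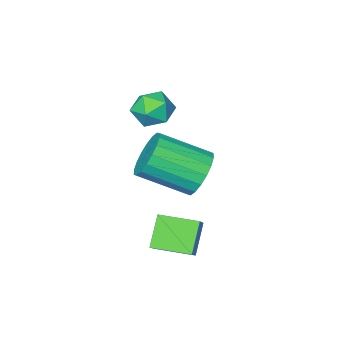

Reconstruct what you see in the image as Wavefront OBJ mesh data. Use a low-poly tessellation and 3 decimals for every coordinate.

v 1.744 0.44 -4.262
v 1.058 -0.073 -3.297
v 2.337 1.036 -3.523
v 1.651 0.524 -2.558
v 2.649 -0.584 -4.162
v 1.963 -1.096 -3.197
v 3.242 0.013 -3.423
v 2.556 -0.5 -2.458
v -0.609 -2.459 -3.054
v -0.053 -2.421 -3.848
v 1.325 -3.603 -2.94
v 0.769 -3.641 -2.146
v 0.085 -2.083 -3.618
v 1.463 -3.265 -2.71
v 0.086 -1.819 -3.276
v 1.464 -3.002 -2.368
v -0.051 -1.683 -2.89
v 1.327 -2.865 -1.982
v -0.298 -1.699 -2.537
v 1.08 -2.882 -1.629
v -0.607 -1.867 -2.286
v 0.771 -3.049 -1.378
v -0.916 -2.151 -2.187
v 0.461 -3.334 -1.279
v -1.165 -2.497 -2.26
v 0.213 -3.679 -1.352
v -1.303 -2.835 -2.49
v 0.075 -4.017 -1.582
v -1.304 -3.098 -2.832
v 0.074 -4.281 -1.924
v -1.167 -3.235 -3.218
v 0.211 -4.417 -2.31
v -0.92 -3.218 -3.571
v 0.458 -4.401 -2.663
v -0.611 -3.051 -3.822
v 0.767 -4.233 -2.914
v -0.301 -2.766 -3.921
v 1.076 -3.949 -3.013
v 0.859 -2.369 0.209
v 1.37 -2.909 -0.112
v 0.39 -3.291 1.012
v 0.901 -3.831 0.691
v 1.186 -3.224 1.146
v 1.476 -2.655 0.649
v 0.284 -3.545 0.251
v 0.574 -2.976 -0.246
v 1.015 -3.636 -0.086
v 1.572 -3.438 0.467
v 0.188 -2.762 0.433
v 0.745 -2.564 0.986
f 2 4 1
f 5 2 1
f 1 4 3
f 3 5 1
f 2 8 4
f 6 2 5
f 6 8 2
f 4 8 3
f 7 5 3
f 3 8 7
f 7 6 5
f 8 6 7
f 10 9 13
f 10 13 11
f 11 13 14
f 11 14 12
f 13 9 15
f 13 15 14
f 14 15 16
f 14 16 12
f 15 9 17
f 15 17 16
f 16 17 18
f 16 18 12
f 17 9 19
f 17 19 18
f 18 19 20
f 18 20 12
f 19 9 21
f 19 21 20
f 20 21 22
f 20 22 12
f 21 9 23
f 21 23 22
f 22 23 24
f 22 24 12
f 23 9 25
f 23 25 24
f 24 25 26
f 24 26 12
f 25 9 27
f 25 27 26
f 26 27 28
f 26 28 12
f 27 9 29
f 27 29 28
f 28 29 30
f 28 30 12
f 29 9 31
f 29 31 30
f 30 31 32
f 30 32 12
f 31 9 33
f 31 33 32
f 32 33 34
f 32 34 12
f 33 9 35
f 33 35 34
f 34 35 36
f 34 36 12
f 35 9 37
f 35 37 36
f 36 37 38
f 36 38 12
f 37 9 10
f 37 10 38
f 38 10 11
f 38 11 12
f 39 50 44
f 39 44 40
f 39 40 46
f 39 46 49
f 39 49 50
f 40 44 48
f 44 50 43
f 50 49 41
f 49 46 45
f 46 40 47
f 42 48 43
f 42 43 41
f 42 41 45
f 42 45 47
f 42 47 48
f 43 48 44
f 41 43 50
f 45 41 49
f 47 45 46
f 48 47 40



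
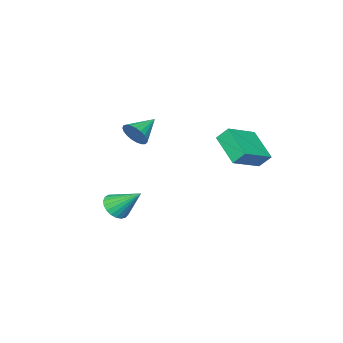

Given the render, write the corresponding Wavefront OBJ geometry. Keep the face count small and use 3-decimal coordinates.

v 1.26 -2.427 2.021
v 1.549 -2.096 2.702
v -0.16 -2.413 2.619
v 1.475 -1.824 2.518
v 1.363 -1.656 2.248
v 1.233 -1.622 1.939
v 1.108 -1.726 1.644
v 1.009 -1.952 1.415
v 0.954 -2.26 1.29
v 0.951 -2.597 1.292
v 1.002 -2.904 1.42
v 1.097 -3.129 1.652
v 1.221 -3.233 1.948
v 1.351 -3.197 2.256
v 1.465 -3.028 2.524
v 1.544 -2.755 2.705
v 1.574 -2.425 2.768
v -2.488 2.517 0.102
v -3.074 0.889 1.105
v -2.782 3.065 0.82
v -3.368 1.437 1.823
v -0.652 2.383 0.957
v -1.238 0.755 1.96
v -0.946 2.931 1.675
v -1.532 1.303 2.678
v 4.103 -0.954 -1.447
v 4.827 -0.599 -1.597
v 3.717 0.354 -0.213
v 4.624 -0.446 -1.824
v 4.331 -0.38 -1.985
v 3.999 -0.413 -2.054
v 3.685 -0.54 -2.018
v 3.443 -0.739 -1.882
v 3.315 -0.975 -1.672
v 3.323 -1.207 -1.423
v 3.467 -1.396 -1.178
v 3.72 -1.509 -0.979
v 4.04 -1.525 -0.862
v 4.37 -1.443 -0.845
v 4.655 -1.277 -0.933
v 4.844 -1.054 -1.109
v 4.905 -0.815 -1.344
f 2 1 4
f 2 4 3
f 4 1 5
f 4 5 3
f 5 1 6
f 5 6 3
f 6 1 7
f 6 7 3
f 7 1 8
f 7 8 3
f 8 1 9
f 8 9 3
f 9 1 10
f 9 10 3
f 10 1 11
f 10 11 3
f 11 1 12
f 11 12 3
f 12 1 13
f 12 13 3
f 13 1 14
f 13 14 3
f 14 1 15
f 14 15 3
f 15 1 16
f 15 16 3
f 16 1 17
f 16 17 3
f 17 1 2
f 17 2 3
f 19 21 18
f 22 19 18
f 18 21 20
f 20 22 18
f 19 25 21
f 23 19 22
f 23 25 19
f 21 25 20
f 24 22 20
f 20 25 24
f 24 23 22
f 25 23 24
f 27 26 29
f 27 29 28
f 29 26 30
f 29 30 28
f 30 26 31
f 30 31 28
f 31 26 32
f 31 32 28
f 32 26 33
f 32 33 28
f 33 26 34
f 33 34 28
f 34 26 35
f 34 35 28
f 35 26 36
f 35 36 28
f 36 26 37
f 36 37 28
f 37 26 38
f 37 38 28
f 38 26 39
f 38 39 28
f 39 26 40
f 39 40 28
f 40 26 41
f 40 41 28
f 41 26 42
f 41 42 28
f 42 26 27
f 42 27 28



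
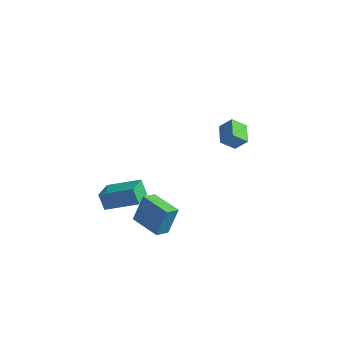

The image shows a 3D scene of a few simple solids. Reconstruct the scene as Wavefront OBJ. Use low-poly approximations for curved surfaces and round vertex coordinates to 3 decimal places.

v -1.627 -4.182 -1.816
v -2.084 -4.113 -0.873
v -2.167 -2.841 -2.176
v -2.625 -2.772 -1.233
v 0.005 -3.328 -1.087
v -0.453 -3.259 -0.144
v -0.536 -1.987 -1.447
v -0.993 -1.918 -0.504
v 0.637 4.084 0.442
v 0.125 3.421 1.123
v 1.283 4.339 1.175
v 0.771 3.676 1.857
v 1.429 3.104 0.083
v 0.917 2.441 0.765
v 2.075 3.359 0.817
v 1.563 2.696 1.498
v 0.358 -4.269 -1.482
v 0.594 -3.708 0.084
v 0.454 -3.441 -1.793
v 0.691 -2.88 -0.227
v 2.129 -4.54 -1.653
v 2.366 -3.979 -0.087
v 2.226 -3.712 -1.964
v 2.462 -3.151 -0.398
f 2 4 1
f 5 2 1
f 1 4 3
f 3 5 1
f 2 8 4
f 6 2 5
f 6 8 2
f 4 8 3
f 7 5 3
f 3 8 7
f 7 6 5
f 8 6 7
f 10 12 9
f 13 10 9
f 9 12 11
f 11 13 9
f 10 16 12
f 14 10 13
f 14 16 10
f 12 16 11
f 15 13 11
f 11 16 15
f 15 14 13
f 16 14 15
f 18 20 17
f 21 18 17
f 17 20 19
f 19 21 17
f 18 24 20
f 22 18 21
f 22 24 18
f 20 24 19
f 23 21 19
f 19 24 23
f 23 22 21
f 24 22 23



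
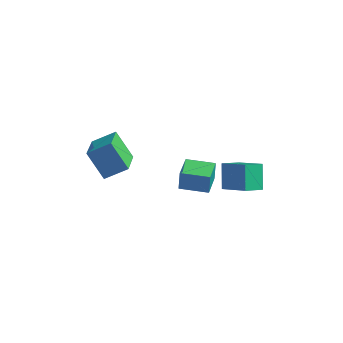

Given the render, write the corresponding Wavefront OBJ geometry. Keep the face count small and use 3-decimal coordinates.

v -0.094 2.175 -3.489
v -0.147 2.52 -2.205
v -0.388 3.994 -3.991
v -0.442 4.339 -2.708
v 1.802 2.481 -3.492
v 1.748 2.826 -2.209
v 1.507 4.3 -3.995
v 1.454 4.645 -2.711
v 2.544 2.785 -3.107
v 2.079 3.986 -1.793
v 3.335 3.809 -3.762
v 2.87 5.01 -2.448
v 4.27 2.19 -1.952
v 3.805 3.391 -0.638
v 5.061 3.214 -2.607
v 4.596 4.415 -1.293
v -3.438 -1.638 0.237
v -4.734 -1.185 1.904
v -3.912 0.253 -0.646
v -5.209 0.706 1.021
v -2.131 -0.926 1.059
v -3.428 -0.473 2.726
v -2.606 0.965 0.176
v -3.902 1.418 1.843
f 2 4 1
f 5 2 1
f 1 4 3
f 3 5 1
f 2 8 4
f 6 2 5
f 6 8 2
f 4 8 3
f 7 5 3
f 3 8 7
f 7 6 5
f 8 6 7
f 10 12 9
f 13 10 9
f 9 12 11
f 11 13 9
f 10 16 12
f 14 10 13
f 14 16 10
f 12 16 11
f 15 13 11
f 11 16 15
f 15 14 13
f 16 14 15
f 18 20 17
f 21 18 17
f 17 20 19
f 19 21 17
f 18 24 20
f 22 18 21
f 22 24 18
f 20 24 19
f 23 21 19
f 19 24 23
f 23 22 21
f 24 22 23



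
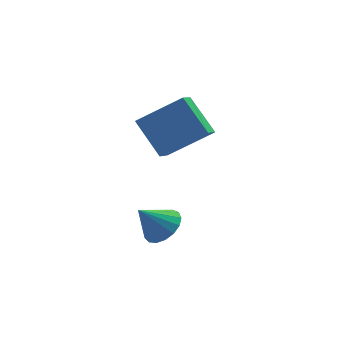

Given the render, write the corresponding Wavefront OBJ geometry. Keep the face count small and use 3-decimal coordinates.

v -0.882 -0.878 1.383
v -1.202 -1.557 1.782
v 0.688 -0.982 2.468
v 0.367 -1.661 2.866
v -0.167 -1.879 0.254
v -0.488 -2.558 0.652
v 1.402 -1.983 1.338
v 1.082 -2.662 1.737
v -0.493 -3.498 -2.137
v -0.108 -2.96 -1.724
v -1.307 -3.662 -1.163
v -0.366 -2.763 -1.907
v -0.654 -2.735 -2.143
v -0.905 -2.881 -2.378
v -1.062 -3.169 -2.557
v -1.088 -3.532 -2.64
v -0.978 -3.887 -2.608
v -0.757 -4.153 -2.468
v -0.475 -4.269 -2.252
v -0.197 -4.208 -2.01
v 0.012 -3.985 -1.797
v 0.106 -3.65 -1.662
v 0.063 -3.28 -1.635
f 2 4 1
f 5 2 1
f 1 4 3
f 3 5 1
f 2 8 4
f 6 2 5
f 6 8 2
f 4 8 3
f 7 5 3
f 3 8 7
f 7 6 5
f 8 6 7
f 10 9 12
f 10 12 11
f 12 9 13
f 12 13 11
f 13 9 14
f 13 14 11
f 14 9 15
f 14 15 11
f 15 9 16
f 15 16 11
f 16 9 17
f 16 17 11
f 17 9 18
f 17 18 11
f 18 9 19
f 18 19 11
f 19 9 20
f 19 20 11
f 20 9 21
f 20 21 11
f 21 9 22
f 21 22 11
f 22 9 23
f 22 23 11
f 23 9 10
f 23 10 11



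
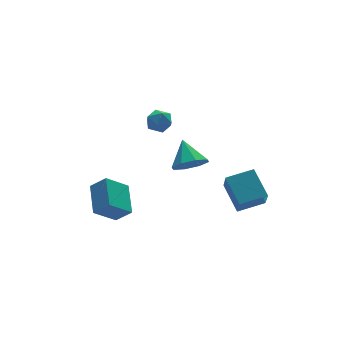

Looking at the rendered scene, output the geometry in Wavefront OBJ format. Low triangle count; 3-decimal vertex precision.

v -0.505 -0.296 3.146
v -0.019 -0.412 3.836
v -0.241 -1.588 2.744
v 0.245 -1.704 3.434
v -0.599 -1.62 3.516
v -0.762 -0.822 3.765
v 0.502 -1.178 2.815
v 0.339 -0.38 3.064
v 0.603 -0.957 3.631
v -0.077 -1.231 4.065
v -0.183 -0.769 2.515
v -0.863 -1.043 2.949
v 2.821 -4.768 -2.401
v 2.932 -3.095 -1.275
v 3.267 -3.844 -3.818
v 3.378 -2.171 -2.692
v 4.482 -5.089 -2.088
v 4.593 -3.416 -0.962
v 4.928 -4.165 -3.505
v 5.039 -2.492 -2.379
v 0.207 -3.839 1.316
v 1.015 -3.466 0.685
v 0.473 -2.501 2.444
v 0.273 -3.144 0.478
v -0.507 -3.229 0.761
v -0.868 -3.671 1.37
v -0.6 -4.211 1.946
v 0.141 -4.533 2.153
v 0.921 -4.448 1.87
v 1.283 -4.006 1.261
v -2.196 0.417 -5.331
v -3.596 0.494 -4.187
v -1.422 2.246 -4.509
v -2.822 2.324 -3.364
v -1.518 -0.264 -4.456
v -2.918 -0.186 -3.311
v -0.744 1.566 -3.633
v -2.144 1.643 -2.489
f 1 12 6
f 1 6 2
f 1 2 8
f 1 8 11
f 1 11 12
f 2 6 10
f 6 12 5
f 12 11 3
f 11 8 7
f 8 2 9
f 4 10 5
f 4 5 3
f 4 3 7
f 4 7 9
f 4 9 10
f 5 10 6
f 3 5 12
f 7 3 11
f 9 7 8
f 10 9 2
f 14 16 13
f 17 14 13
f 13 16 15
f 15 17 13
f 14 20 16
f 18 14 17
f 18 20 14
f 16 20 15
f 19 17 15
f 15 20 19
f 19 18 17
f 20 18 19
f 22 21 24
f 22 24 23
f 24 21 25
f 24 25 23
f 25 21 26
f 25 26 23
f 26 21 27
f 26 27 23
f 27 21 28
f 27 28 23
f 28 21 29
f 28 29 23
f 29 21 30
f 29 30 23
f 30 21 22
f 30 22 23
f 32 34 31
f 35 32 31
f 31 34 33
f 33 35 31
f 32 38 34
f 36 32 35
f 36 38 32
f 34 38 33
f 37 35 33
f 33 38 37
f 37 36 35
f 38 36 37



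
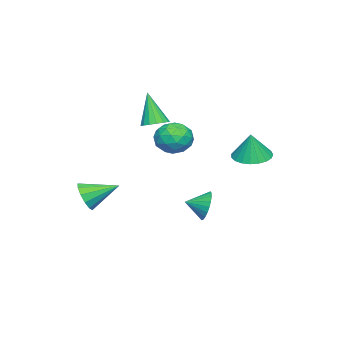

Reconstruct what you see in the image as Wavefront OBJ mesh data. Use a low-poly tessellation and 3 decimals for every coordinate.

v 0.043 -0.496 1.821
v 0.936 -0.887 2.216
v -0.756 -1.953 2.184
v 0.137 -2.344 2.579
v -0.363 -1.566 3.079
v 0.131 -0.666 2.855
v 0.049 -2.174 1.545
v 0.543 -1.274 1.321
v 0.94 -1.924 2.045
v 0.685 -1.549 2.994
v -0.505 -1.291 1.406
v -0.76 -0.916 2.355
v 0.56 -0.563 1.987
v -0.38 -2.277 2.413
v -0.674 -1.82 2.707
v -0.149 -2.049 2.939
v 0.086 -0.433 2.363
v 0.611 -0.663 2.595
v -0.152 -1.063 3.102
v -0.431 -2.177 1.805
v 0.094 -2.407 2.037
v 0.329 -0.791 1.461
v 0.854 -1.02 1.693
v 0.332 -1.777 1.298
v 1.087 -1.403 2.119
v 0.617 -2.26 2.332
v 0.565 -2.16 1.724
v 0.856 -1.63 1.592
v 0.937 -1.182 2.676
v 0.467 -2.039 2.889
v 0.173 -1.582 3.183
v 0.463 -1.052 3.052
v 0.939 -1.792 2.576
v -0.287 -0.801 1.511
v -0.757 -1.658 1.724
v -0.283 -1.788 1.348
v 0.007 -1.258 1.217
v -0.437 -0.58 2.068
v -0.907 -1.437 2.281
v -0.676 -1.21 2.808
v -0.385 -0.68 2.676
v -0.759 -1.048 1.824
v 4.289 -4.148 -0.711
v 4.795 -4.281 0.021
v 3.631 -2.672 0.011
v 5.074 -4.001 -0.296
v 5.104 -3.767 -0.745
v 4.876 -3.655 -1.184
v 4.461 -3.698 -1.472
v 3.992 -3.885 -1.519
v 3.617 -4.155 -1.31
v 3.456 -4.422 -0.91
v 3.559 -4.603 -0.448
v 3.894 -4.639 -0.069
v 4.355 -4.519 0.106
v -1.997 1.868 0.853
v -1.03 2.157 0.602
v -1.623 1.932 2.367
v -1.232 2.538 0.636
v -1.567 2.803 0.707
v -1.975 2.906 0.804
v -2.388 2.83 0.909
v -2.733 2.587 1.004
v -2.95 2.22 1.074
v -3.003 1.792 1.105
v -2.882 1.377 1.093
v -2.608 1.047 1.039
v -2.228 0.859 0.954
v -1.808 0.845 0.851
v -1.421 1.008 0.748
v -1.134 1.32 0.664
v -0.995 1.726 0.612
v -1.273 -3.046 2.543
v -0.667 -2.679 2.788
v -1.687 -3.654 4.477
v -0.929 -2.435 2.808
v -1.271 -2.331 2.768
v -1.612 -2.391 2.676
v -1.876 -2.601 2.553
v -2.002 -2.913 2.428
v -1.961 -3.255 2.33
v -1.762 -3.55 2.28
v -1.451 -3.729 2.29
v -1.099 -3.752 2.358
v -0.787 -3.613 2.468
v -0.587 -3.344 2.596
v -0.543 -3.007 2.711
v -0.292 0.151 -2.266
v -0.013 0.557 -1.466
v 0.212 -0.771 -1.974
v -0.335 0.413 -1.365
v -0.65 0.23 -1.401
v -0.911 0.034 -1.569
v -1.078 -0.144 -1.843
v -1.124 -0.277 -2.182
v -1.044 -0.345 -2.533
v -0.85 -0.338 -2.844
v -0.57 -0.256 -3.067
v -0.248 -0.112 -3.168
v 0.067 0.072 -3.132
v 0.328 0.268 -2.964
v 0.494 0.446 -2.69
v 0.541 0.579 -2.351
v 0.461 0.647 -2
v 0.266 0.639 -1.689
f 1 38 17
f 38 12 41
f 17 41 6
f 38 41 17
f 1 17 13
f 17 6 18
f 13 18 2
f 17 18 13
f 1 13 22
f 13 2 23
f 22 23 8
f 13 23 22
f 1 22 34
f 22 8 37
f 34 37 11
f 22 37 34
f 1 34 38
f 34 11 42
f 38 42 12
f 34 42 38
f 2 18 29
f 18 6 32
f 29 32 10
f 18 32 29
f 6 41 19
f 41 12 40
f 19 40 5
f 41 40 19
f 12 42 39
f 42 11 35
f 39 35 3
f 42 35 39
f 11 37 36
f 37 8 24
f 36 24 7
f 37 24 36
f 8 23 28
f 23 2 25
f 28 25 9
f 23 25 28
f 4 30 16
f 30 10 31
f 16 31 5
f 30 31 16
f 4 16 14
f 16 5 15
f 14 15 3
f 16 15 14
f 4 14 21
f 14 3 20
f 21 20 7
f 14 20 21
f 4 21 26
f 21 7 27
f 26 27 9
f 21 27 26
f 4 26 30
f 26 9 33
f 30 33 10
f 26 33 30
f 5 31 19
f 31 10 32
f 19 32 6
f 31 32 19
f 3 15 39
f 15 5 40
f 39 40 12
f 15 40 39
f 7 20 36
f 20 3 35
f 36 35 11
f 20 35 36
f 9 27 28
f 27 7 24
f 28 24 8
f 27 24 28
f 10 33 29
f 33 9 25
f 29 25 2
f 33 25 29
f 44 43 46
f 44 46 45
f 46 43 47
f 46 47 45
f 47 43 48
f 47 48 45
f 48 43 49
f 48 49 45
f 49 43 50
f 49 50 45
f 50 43 51
f 50 51 45
f 51 43 52
f 51 52 45
f 52 43 53
f 52 53 45
f 53 43 54
f 53 54 45
f 54 43 55
f 54 55 45
f 55 43 44
f 55 44 45
f 57 56 59
f 57 59 58
f 59 56 60
f 59 60 58
f 60 56 61
f 60 61 58
f 61 56 62
f 61 62 58
f 62 56 63
f 62 63 58
f 63 56 64
f 63 64 58
f 64 56 65
f 64 65 58
f 65 56 66
f 65 66 58
f 66 56 67
f 66 67 58
f 67 56 68
f 67 68 58
f 68 56 69
f 68 69 58
f 69 56 70
f 69 70 58
f 70 56 71
f 70 71 58
f 71 56 72
f 71 72 58
f 72 56 57
f 72 57 58
f 74 73 76
f 74 76 75
f 76 73 77
f 76 77 75
f 77 73 78
f 77 78 75
f 78 73 79
f 78 79 75
f 79 73 80
f 79 80 75
f 80 73 81
f 80 81 75
f 81 73 82
f 81 82 75
f 82 73 83
f 82 83 75
f 83 73 84
f 83 84 75
f 84 73 85
f 84 85 75
f 85 73 86
f 85 86 75
f 86 73 87
f 86 87 75
f 87 73 74
f 87 74 75
f 89 88 91
f 89 91 90
f 91 88 92
f 91 92 90
f 92 88 93
f 92 93 90
f 93 88 94
f 93 94 90
f 94 88 95
f 94 95 90
f 95 88 96
f 95 96 90
f 96 88 97
f 96 97 90
f 97 88 98
f 97 98 90
f 98 88 99
f 98 99 90
f 99 88 100
f 99 100 90
f 100 88 101
f 100 101 90
f 101 88 102
f 101 102 90
f 102 88 103
f 102 103 90
f 103 88 104
f 103 104 90
f 104 88 105
f 104 105 90
f 105 88 89
f 105 89 90



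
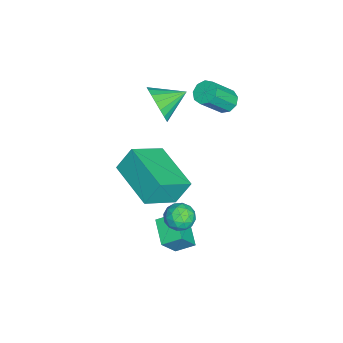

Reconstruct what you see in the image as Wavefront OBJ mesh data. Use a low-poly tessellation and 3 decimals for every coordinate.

v 0.371 0.927 -4.365
v 0.24 1.708 -3.958
v 1.45 1.323 -4.776
v 1.318 2.104 -4.37
v 0.962 0.456 -3.27
v 0.83 1.237 -2.864
v 2.04 0.852 -3.682
v 1.909 1.633 -3.275
v 0.85 1.476 -2.279
v 1.205 1.756 -2.778
v 1.775 1.224 -1.762
v 2.13 1.504 -2.261
v 1.762 1.891 -1.851
v 1.19 2.047 -2.171
v 1.79 0.933 -2.369
v 1.218 1.089 -2.689
v 1.786 1.42 -2.833
v 1.769 2.012 -2.513
v 1.211 0.968 -2.027
v 1.194 1.56 -1.707
v 0.947 1.638 -2.574
v 2.033 1.342 -1.966
v 1.817 1.569 -1.726
v 2.026 1.734 -2.018
v 0.938 1.809 -2.217
v 1.147 1.974 -2.51
v 1.474 2.053 -1.966
v 1.833 1.006 -2.03
v 2.042 1.171 -2.323
v 0.954 1.246 -2.522
v 1.163 1.411 -2.814
v 1.506 0.927 -2.574
v 1.497 1.606 -2.899
v 2.04 1.457 -2.595
v 1.84 1.122 -2.659
v 1.504 1.214 -2.847
v 1.487 1.953 -2.711
v 2.03 1.805 -2.407
v 1.814 2.032 -2.167
v 1.478 2.124 -2.355
v 1.828 1.756 -2.744
v 0.95 1.175 -2.133
v 1.493 1.027 -1.829
v 1.502 0.856 -2.185
v 1.166 0.948 -2.373
v 0.94 1.523 -1.945
v 1.483 1.374 -1.641
v 1.476 1.766 -1.693
v 1.14 1.858 -1.881
v 1.152 1.224 -1.796
v 0.852 -1.075 -0.046
v 0.569 -0.506 0.96
v -0.148 -0.019 -0.926
v -0.432 0.55 0.08
v 2.552 0.29 -0.34
v 2.268 0.859 0.666
v 1.551 1.346 -1.22
v 1.268 1.915 -0.214
v -3.531 2.67 0.327
v -3.015 2.896 0.186
v -2.354 2.116 1.351
v -2.869 1.89 1.493
v -3.199 3.13 0.448
v -2.538 2.351 1.613
v -3.538 3.15 0.653
v -2.877 2.37 1.818
v -3.874 2.945 0.706
v -3.213 2.165 1.871
v -4.048 2.611 0.582
v -3.387 1.831 1.747
v -3.981 2.305 0.339
v -3.32 1.525 1.504
v -3.703 2.169 0.09
v -3.042 1.39 1.255
v -3.344 2.268 -0.047
v -2.683 1.489 1.118
v -3.072 2.555 -0.009
v -2.411 1.775 1.156
v -3.026 -0.06 0.214
v -2.467 -0.026 0.944
v -3.634 1.06 0.626
v -2.262 0.189 0.661
v -2.209 0.355 0.291
v -2.317 0.438 -0.095
v -2.566 0.422 -0.42
v -2.906 0.311 -0.619
v -3.27 0.127 -0.653
v -3.585 -0.095 -0.516
v -3.79 -0.31 -0.234
v -3.844 -0.475 0.137
v -3.735 -0.559 0.523
v -3.486 -0.543 0.848
v -3.146 -0.432 1.047
v -2.782 -0.247 1.081
f 2 4 1
f 5 2 1
f 1 4 3
f 3 5 1
f 2 8 4
f 6 2 5
f 6 8 2
f 4 8 3
f 7 5 3
f 3 8 7
f 7 6 5
f 8 6 7
f 9 46 25
f 46 20 49
f 25 49 14
f 46 49 25
f 9 25 21
f 25 14 26
f 21 26 10
f 25 26 21
f 9 21 30
f 21 10 31
f 30 31 16
f 21 31 30
f 9 30 42
f 30 16 45
f 42 45 19
f 30 45 42
f 9 42 46
f 42 19 50
f 46 50 20
f 42 50 46
f 10 26 37
f 26 14 40
f 37 40 18
f 26 40 37
f 14 49 27
f 49 20 48
f 27 48 13
f 49 48 27
f 20 50 47
f 50 19 43
f 47 43 11
f 50 43 47
f 19 45 44
f 45 16 32
f 44 32 15
f 45 32 44
f 16 31 36
f 31 10 33
f 36 33 17
f 31 33 36
f 12 38 24
f 38 18 39
f 24 39 13
f 38 39 24
f 12 24 22
f 24 13 23
f 22 23 11
f 24 23 22
f 12 22 29
f 22 11 28
f 29 28 15
f 22 28 29
f 12 29 34
f 29 15 35
f 34 35 17
f 29 35 34
f 12 34 38
f 34 17 41
f 38 41 18
f 34 41 38
f 13 39 27
f 39 18 40
f 27 40 14
f 39 40 27
f 11 23 47
f 23 13 48
f 47 48 20
f 23 48 47
f 15 28 44
f 28 11 43
f 44 43 19
f 28 43 44
f 17 35 36
f 35 15 32
f 36 32 16
f 35 32 36
f 18 41 37
f 41 17 33
f 37 33 10
f 41 33 37
f 52 54 51
f 55 52 51
f 51 54 53
f 53 55 51
f 52 58 54
f 56 52 55
f 56 58 52
f 54 58 53
f 57 55 53
f 53 58 57
f 57 56 55
f 58 56 57
f 60 59 63
f 60 63 61
f 61 63 64
f 61 64 62
f 63 59 65
f 63 65 64
f 64 65 66
f 64 66 62
f 65 59 67
f 65 67 66
f 66 67 68
f 66 68 62
f 67 59 69
f 67 69 68
f 68 69 70
f 68 70 62
f 69 59 71
f 69 71 70
f 70 71 72
f 70 72 62
f 71 59 73
f 71 73 72
f 72 73 74
f 72 74 62
f 73 59 75
f 73 75 74
f 74 75 76
f 74 76 62
f 75 59 77
f 75 77 76
f 76 77 78
f 76 78 62
f 77 59 60
f 77 60 78
f 78 60 61
f 78 61 62
f 80 79 82
f 80 82 81
f 82 79 83
f 82 83 81
f 83 79 84
f 83 84 81
f 84 79 85
f 84 85 81
f 85 79 86
f 85 86 81
f 86 79 87
f 86 87 81
f 87 79 88
f 87 88 81
f 88 79 89
f 88 89 81
f 89 79 90
f 89 90 81
f 90 79 91
f 90 91 81
f 91 79 92
f 91 92 81
f 92 79 93
f 92 93 81
f 93 79 94
f 93 94 81
f 94 79 80
f 94 80 81



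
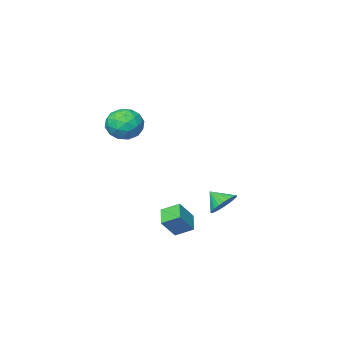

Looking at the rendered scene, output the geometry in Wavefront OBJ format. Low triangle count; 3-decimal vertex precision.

v -2.034 -1.093 -3.42
v -1.068 -1.016 -3.74
v -1.686 -2.027 -2.6
v -1.072 -0.754 -3.441
v -1.222 -0.544 -3.138
v -1.495 -0.417 -2.877
v -1.85 -0.394 -2.7
v -2.234 -0.477 -2.632
v -2.587 -0.653 -2.684
v -2.855 -0.897 -2.848
v -2.999 -1.17 -3.099
v -2.995 -1.432 -3.399
v -2.846 -1.642 -3.702
v -2.572 -1.769 -3.962
v -2.217 -1.792 -4.139
v -1.834 -1.709 -4.207
v -1.481 -1.533 -4.155
v -1.212 -1.289 -3.991
v 4.32 -2.05 4.769
v 5.071 -2.501 3.951
v 2.809 -2.679 3.729
v 3.56 -3.13 2.911
v 3.492 -3.626 4
v 4.426 -3.237 4.643
v 3.454 -1.943 3.037
v 4.388 -1.554 3.68
v 4.536 -2.435 2.881
v 4.559 -3.475 3.476
v 3.321 -1.705 4.204
v 3.344 -2.745 4.799
v 4.828 -2.22 4.452
v 3.052 -2.96 3.228
v 3.012 -3.251 3.869
v 3.453 -3.516 3.388
v 4.449 -2.653 4.858
v 4.89 -2.918 4.377
v 3.962 -3.579 4.406
v 2.99 -2.262 3.303
v 3.431 -2.527 2.822
v 4.427 -1.664 4.292
v 4.868 -1.929 3.811
v 3.918 -1.601 3.274
v 4.955 -2.447 3.342
v 4.067 -2.816 2.73
v 4.005 -2.119 2.804
v 4.554 -1.89 3.182
v 4.969 -3.058 3.691
v 4.081 -3.428 3.08
v 4.041 -3.719 3.72
v 4.59 -3.491 4.098
v 4.654 -3.019 3.062
v 3.799 -1.752 4.6
v 2.911 -2.122 3.989
v 3.29 -1.689 3.582
v 3.839 -1.461 3.96
v 3.813 -2.364 4.95
v 2.925 -2.733 4.338
v 3.326 -3.29 4.498
v 3.875 -3.061 4.876
v 3.226 -2.161 4.618
v 2.002 -0.41 -4.68
v 1.313 -1.396 -4.112
v 1.281 0.429 -4.097
v 0.592 -0.557 -3.53
v 2.988 -0.403 -3.47
v 2.299 -1.389 -2.903
v 2.267 0.436 -2.888
v 1.578 -0.55 -2.32
f 2 1 4
f 2 4 3
f 4 1 5
f 4 5 3
f 5 1 6
f 5 6 3
f 6 1 7
f 6 7 3
f 7 1 8
f 7 8 3
f 8 1 9
f 8 9 3
f 9 1 10
f 9 10 3
f 10 1 11
f 10 11 3
f 11 1 12
f 11 12 3
f 12 1 13
f 12 13 3
f 13 1 14
f 13 14 3
f 14 1 15
f 14 15 3
f 15 1 16
f 15 16 3
f 16 1 17
f 16 17 3
f 17 1 18
f 17 18 3
f 18 1 2
f 18 2 3
f 19 56 35
f 56 30 59
f 35 59 24
f 56 59 35
f 19 35 31
f 35 24 36
f 31 36 20
f 35 36 31
f 19 31 40
f 31 20 41
f 40 41 26
f 31 41 40
f 19 40 52
f 40 26 55
f 52 55 29
f 40 55 52
f 19 52 56
f 52 29 60
f 56 60 30
f 52 60 56
f 20 36 47
f 36 24 50
f 47 50 28
f 36 50 47
f 24 59 37
f 59 30 58
f 37 58 23
f 59 58 37
f 30 60 57
f 60 29 53
f 57 53 21
f 60 53 57
f 29 55 54
f 55 26 42
f 54 42 25
f 55 42 54
f 26 41 46
f 41 20 43
f 46 43 27
f 41 43 46
f 22 48 34
f 48 28 49
f 34 49 23
f 48 49 34
f 22 34 32
f 34 23 33
f 32 33 21
f 34 33 32
f 22 32 39
f 32 21 38
f 39 38 25
f 32 38 39
f 22 39 44
f 39 25 45
f 44 45 27
f 39 45 44
f 22 44 48
f 44 27 51
f 48 51 28
f 44 51 48
f 23 49 37
f 49 28 50
f 37 50 24
f 49 50 37
f 21 33 57
f 33 23 58
f 57 58 30
f 33 58 57
f 25 38 54
f 38 21 53
f 54 53 29
f 38 53 54
f 27 45 46
f 45 25 42
f 46 42 26
f 45 42 46
f 28 51 47
f 51 27 43
f 47 43 20
f 51 43 47
f 62 64 61
f 65 62 61
f 61 64 63
f 63 65 61
f 62 68 64
f 66 62 65
f 66 68 62
f 64 68 63
f 67 65 63
f 63 68 67
f 67 66 65
f 68 66 67



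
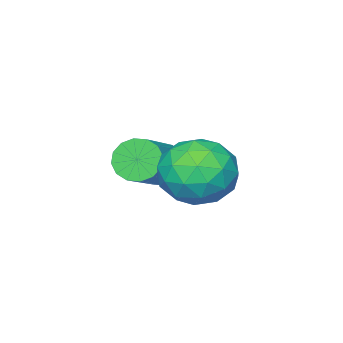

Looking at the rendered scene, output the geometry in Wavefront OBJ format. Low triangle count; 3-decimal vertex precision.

v -2.569 -3.88 -4.374
v -2.157 -4.516 -4.598
v -0.42 -3.776 -3.509
v -0.831 -3.14 -3.286
v -2.092 -4.239 -4.892
v -0.354 -3.499 -3.803
v -2.154 -3.866 -5.046
v -0.416 -3.126 -3.958
v -2.327 -3.496 -5.021
v -0.589 -2.756 -3.932
v -2.565 -3.23 -4.823
v -0.827 -2.489 -3.734
v -2.804 -3.137 -4.504
v -1.067 -2.397 -3.415
v -2.98 -3.244 -4.151
v -1.243 -2.504 -3.062
v -3.046 -3.521 -3.857
v -1.308 -2.781 -2.768
v -2.984 -3.894 -3.702
v -1.246 -3.154 -2.614
v -2.811 -4.264 -3.728
v -1.073 -3.524 -2.639
v -2.573 -4.531 -3.926
v -0.835 -3.79 -2.837
v -2.333 -4.623 -4.245
v -0.596 -3.883 -3.156
v -2.314 -0.91 -3.11
v -1.57 -0.046 -3.599
v -0.71 -2.014 -2.621
v 0.034 -1.15 -3.11
v -0.597 -0.909 -2.069
v -1.588 -0.226 -2.371
v -0.692 -1.834 -3.849
v -1.683 -1.151 -4.151
v -0.567 -0.617 -4.055
v -0.509 -0.045 -2.956
v -1.771 -2.015 -3.264
v -1.713 -1.443 -2.165
v -2.083 -0.381 -3.397
v -0.197 -1.679 -2.823
v -0.568 -1.537 -2.211
v -0.131 -1.029 -2.498
v -2.093 -0.487 -2.676
v -1.656 0.021 -2.963
v -1.084 -0.486 -2.064
v -0.624 -2.081 -3.257
v -0.187 -1.573 -3.544
v -2.149 -1.031 -3.722
v -1.712 -0.523 -4.009
v -1.196 -1.574 -4.156
v -1.056 -0.209 -3.953
v -0.113 -0.858 -3.666
v -0.54 -1.259 -4.1
v -1.123 -0.858 -4.277
v -1.022 0.127 -3.307
v -0.079 -0.522 -3.019
v -0.45 -0.38 -2.408
v -1.032 0.021 -2.585
v -0.432 -0.208 -3.575
v -2.201 -1.538 -3.201
v -1.258 -2.187 -2.913
v -1.248 -2.081 -3.635
v -1.83 -1.68 -3.812
v -2.167 -1.202 -2.554
v -1.224 -1.851 -2.267
v -1.157 -1.202 -1.943
v -1.74 -0.801 -2.12
v -1.848 -1.852 -2.645
f 2 1 5
f 2 5 3
f 3 5 6
f 3 6 4
f 5 1 7
f 5 7 6
f 6 7 8
f 6 8 4
f 7 1 9
f 7 9 8
f 8 9 10
f 8 10 4
f 9 1 11
f 9 11 10
f 10 11 12
f 10 12 4
f 11 1 13
f 11 13 12
f 12 13 14
f 12 14 4
f 13 1 15
f 13 15 14
f 14 15 16
f 14 16 4
f 15 1 17
f 15 17 16
f 16 17 18
f 16 18 4
f 17 1 19
f 17 19 18
f 18 19 20
f 18 20 4
f 19 1 21
f 19 21 20
f 20 21 22
f 20 22 4
f 21 1 23
f 21 23 22
f 22 23 24
f 22 24 4
f 23 1 25
f 23 25 24
f 24 25 26
f 24 26 4
f 25 1 2
f 25 2 26
f 26 2 3
f 26 3 4
f 27 64 43
f 64 38 67
f 43 67 32
f 64 67 43
f 27 43 39
f 43 32 44
f 39 44 28
f 43 44 39
f 27 39 48
f 39 28 49
f 48 49 34
f 39 49 48
f 27 48 60
f 48 34 63
f 60 63 37
f 48 63 60
f 27 60 64
f 60 37 68
f 64 68 38
f 60 68 64
f 28 44 55
f 44 32 58
f 55 58 36
f 44 58 55
f 32 67 45
f 67 38 66
f 45 66 31
f 67 66 45
f 38 68 65
f 68 37 61
f 65 61 29
f 68 61 65
f 37 63 62
f 63 34 50
f 62 50 33
f 63 50 62
f 34 49 54
f 49 28 51
f 54 51 35
f 49 51 54
f 30 56 42
f 56 36 57
f 42 57 31
f 56 57 42
f 30 42 40
f 42 31 41
f 40 41 29
f 42 41 40
f 30 40 47
f 40 29 46
f 47 46 33
f 40 46 47
f 30 47 52
f 47 33 53
f 52 53 35
f 47 53 52
f 30 52 56
f 52 35 59
f 56 59 36
f 52 59 56
f 31 57 45
f 57 36 58
f 45 58 32
f 57 58 45
f 29 41 65
f 41 31 66
f 65 66 38
f 41 66 65
f 33 46 62
f 46 29 61
f 62 61 37
f 46 61 62
f 35 53 54
f 53 33 50
f 54 50 34
f 53 50 54
f 36 59 55
f 59 35 51
f 55 51 28
f 59 51 55



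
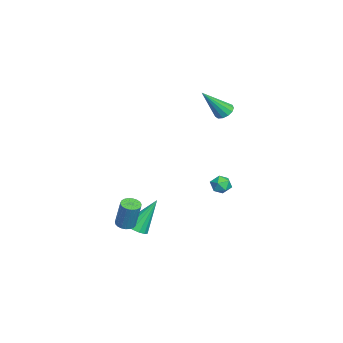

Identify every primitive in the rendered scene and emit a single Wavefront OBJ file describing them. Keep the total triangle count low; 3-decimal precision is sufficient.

v 1.551 -1.795 -3.569
v 2.228 -1.587 -3.517
v 1.089 -0.745 -1.751
v 2.062 -1.323 -3.712
v 1.759 -1.186 -3.868
v 1.4 -1.212 -3.944
v 1.082 -1.394 -3.92
v 0.89 -1.684 -3.802
v 0.875 -2.004 -3.621
v 1.041 -2.268 -3.426
v 1.344 -2.405 -3.27
v 1.703 -2.379 -3.193
v 2.021 -2.196 -3.218
v 2.213 -1.906 -3.336
v -2.649 2.506 3.048
v -2.268 2.939 3.211
v -2.031 1.354 4.652
v -2.559 3.004 3.37
v -2.879 2.911 3.427
v -3.126 2.689 3.363
v -3.222 2.409 3.199
v -3.136 2.16 2.987
v -2.896 2.021 2.794
v -2.577 2.036 2.682
v -2.282 2.2 2.686
v -2.103 2.461 2.805
v -2.098 2.737 3
v 3.721 -2.113 -2.032
v 4.123 -2.458 -2.056
v 4.5 -2.132 -0.452
v 4.099 -1.787 -0.428
v 4.22 -2.27 -2.118
v 4.598 -1.943 -0.513
v 4.231 -2.055 -2.164
v 4.609 -1.728 -0.56
v 4.154 -1.85 -2.187
v 4.531 -1.523 -0.583
v 4.002 -1.69 -2.184
v 4.379 -1.364 -0.58
v 3.801 -1.604 -2.155
v 4.179 -1.277 -0.55
v 3.587 -1.606 -2.104
v 3.964 -1.279 -0.5
v 3.396 -1.695 -2.041
v 3.773 -1.369 -0.436
v 3.261 -1.857 -1.976
v 3.638 -1.531 -0.372
v 3.206 -2.063 -1.921
v 3.583 -1.737 -0.317
v 3.24 -2.278 -1.885
v 3.617 -1.952 -0.281
v 3.357 -2.464 -1.875
v 3.734 -2.138 -0.271
v 3.537 -2.59 -1.892
v 3.914 -2.264 -0.288
v 3.749 -2.633 -1.933
v 4.126 -2.307 -0.329
v 3.957 -2.586 -1.991
v 4.334 -2.26 -0.387
v -3.757 2.703 -2.528
v -3.353 2.937 -2.997
v -3.287 1.743 -2.603
v -2.883 1.977 -3.072
v -2.821 2.187 -2.447
v -3.112 2.781 -2.401
v -3.528 1.899 -3.199
v -3.819 2.493 -3.153
v -3.212 2.441 -3.412
v -2.775 2.619 -2.947
v -3.865 2.061 -2.653
v -3.428 2.239 -2.188
f 2 1 4
f 2 4 3
f 4 1 5
f 4 5 3
f 5 1 6
f 5 6 3
f 6 1 7
f 6 7 3
f 7 1 8
f 7 8 3
f 8 1 9
f 8 9 3
f 9 1 10
f 9 10 3
f 10 1 11
f 10 11 3
f 11 1 12
f 11 12 3
f 12 1 13
f 12 13 3
f 13 1 14
f 13 14 3
f 14 1 2
f 14 2 3
f 16 15 18
f 16 18 17
f 18 15 19
f 18 19 17
f 19 15 20
f 19 20 17
f 20 15 21
f 20 21 17
f 21 15 22
f 21 22 17
f 22 15 23
f 22 23 17
f 23 15 24
f 23 24 17
f 24 15 25
f 24 25 17
f 25 15 26
f 25 26 17
f 26 15 27
f 26 27 17
f 27 15 16
f 27 16 17
f 29 28 32
f 29 32 30
f 30 32 33
f 30 33 31
f 32 28 34
f 32 34 33
f 33 34 35
f 33 35 31
f 34 28 36
f 34 36 35
f 35 36 37
f 35 37 31
f 36 28 38
f 36 38 37
f 37 38 39
f 37 39 31
f 38 28 40
f 38 40 39
f 39 40 41
f 39 41 31
f 40 28 42
f 40 42 41
f 41 42 43
f 41 43 31
f 42 28 44
f 42 44 43
f 43 44 45
f 43 45 31
f 44 28 46
f 44 46 45
f 45 46 47
f 45 47 31
f 46 28 48
f 46 48 47
f 47 48 49
f 47 49 31
f 48 28 50
f 48 50 49
f 49 50 51
f 49 51 31
f 50 28 52
f 50 52 51
f 51 52 53
f 51 53 31
f 52 28 54
f 52 54 53
f 53 54 55
f 53 55 31
f 54 28 56
f 54 56 55
f 55 56 57
f 55 57 31
f 56 28 58
f 56 58 57
f 57 58 59
f 57 59 31
f 58 28 29
f 58 29 59
f 59 29 30
f 59 30 31
f 60 71 65
f 60 65 61
f 60 61 67
f 60 67 70
f 60 70 71
f 61 65 69
f 65 71 64
f 71 70 62
f 70 67 66
f 67 61 68
f 63 69 64
f 63 64 62
f 63 62 66
f 63 66 68
f 63 68 69
f 64 69 65
f 62 64 71
f 66 62 70
f 68 66 67
f 69 68 61

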